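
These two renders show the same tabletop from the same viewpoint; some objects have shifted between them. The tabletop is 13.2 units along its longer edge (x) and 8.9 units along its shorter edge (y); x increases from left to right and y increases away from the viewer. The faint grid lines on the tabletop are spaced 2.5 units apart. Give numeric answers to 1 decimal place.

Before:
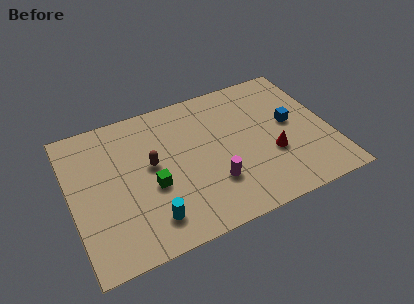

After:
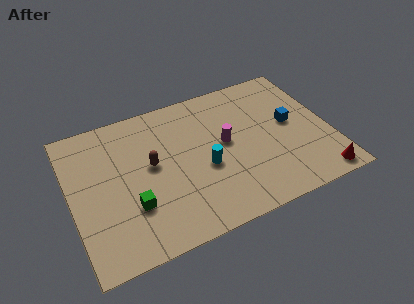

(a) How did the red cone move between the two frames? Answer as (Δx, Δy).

(2.1, -2.3)

From the two frames, the red cone sits at roughly (10.1, 3.2) before and (12.2, 0.9) after.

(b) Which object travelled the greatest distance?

the cyan cylinder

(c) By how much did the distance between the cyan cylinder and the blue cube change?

-3.5

Before: roughly 8.2 units apart; after: 4.7. That's 3.5 units closer together.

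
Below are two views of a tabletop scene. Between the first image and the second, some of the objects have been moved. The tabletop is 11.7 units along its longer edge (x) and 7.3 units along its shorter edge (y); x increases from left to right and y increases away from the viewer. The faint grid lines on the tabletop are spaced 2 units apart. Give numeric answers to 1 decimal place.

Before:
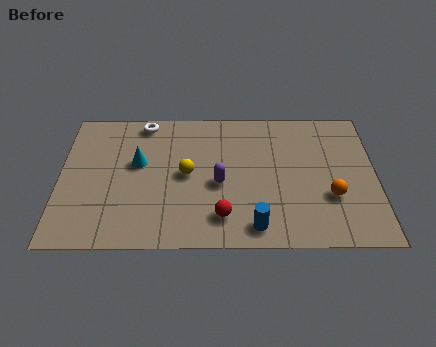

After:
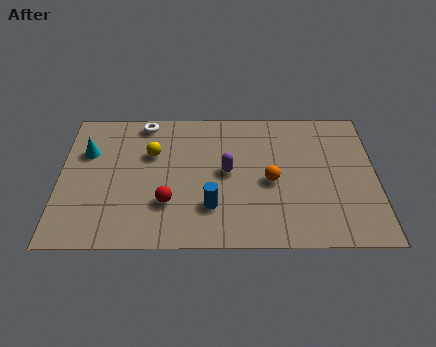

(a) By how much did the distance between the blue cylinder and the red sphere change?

+0.3

The distance was about 1.3 in the first image and 1.6 in the second, so they moved 0.3 units further apart.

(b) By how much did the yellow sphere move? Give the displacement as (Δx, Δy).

(-1.3, 1.1)

The yellow sphere was at about (4.7, 3.7) and moved to about (3.4, 4.8).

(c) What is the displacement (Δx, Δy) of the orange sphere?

(-2.2, 0.8)

The orange sphere was at about (10.0, 2.5) and moved to about (7.8, 3.3).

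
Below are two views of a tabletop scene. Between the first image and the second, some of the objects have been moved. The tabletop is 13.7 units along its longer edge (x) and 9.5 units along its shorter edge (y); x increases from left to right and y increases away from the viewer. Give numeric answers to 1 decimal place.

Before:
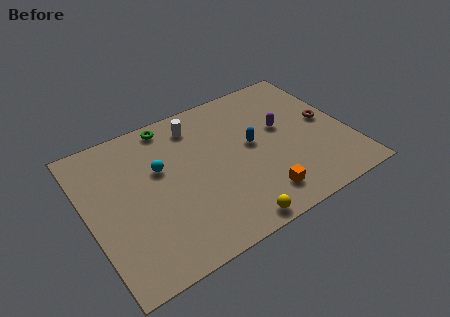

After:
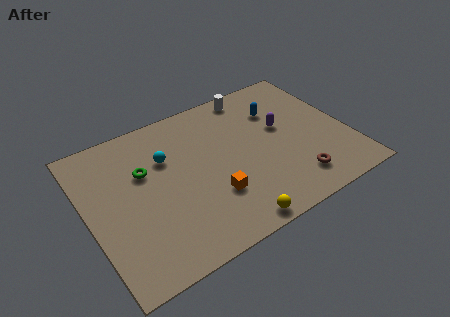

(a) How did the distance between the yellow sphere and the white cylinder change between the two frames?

+1.1

They were about 7.0 units apart before and 8.1 after — 1.1 units further apart.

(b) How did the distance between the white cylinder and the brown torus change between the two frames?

-0.4

Before: roughly 7.2 units apart; after: 6.8. That's 0.4 units closer together.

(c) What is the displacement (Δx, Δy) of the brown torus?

(-2.3, -3.1)

From the two frames, the brown torus sits at roughly (12.7, 4.9) before and (10.4, 1.8) after.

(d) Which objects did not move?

the yellow sphere and the purple capsule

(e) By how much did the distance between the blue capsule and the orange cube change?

+2.3

They were about 3.4 units apart before and 5.7 after — 2.3 units further apart.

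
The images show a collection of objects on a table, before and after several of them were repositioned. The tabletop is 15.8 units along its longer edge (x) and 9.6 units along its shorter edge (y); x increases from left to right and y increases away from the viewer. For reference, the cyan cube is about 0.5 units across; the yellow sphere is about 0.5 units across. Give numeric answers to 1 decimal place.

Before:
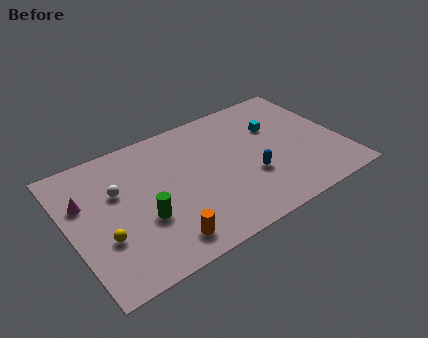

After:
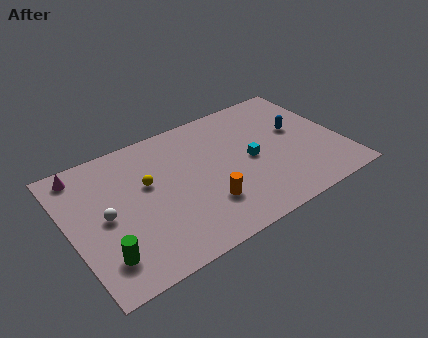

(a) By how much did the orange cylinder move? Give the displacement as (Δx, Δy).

(2.7, 1.2)

From the two frames, the orange cylinder sits at roughly (4.8, 1.5) before and (7.5, 2.7) after.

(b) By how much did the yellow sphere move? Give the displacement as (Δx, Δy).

(2.9, 2.5)

The yellow sphere was at about (1.7, 3.3) and moved to about (4.6, 5.8).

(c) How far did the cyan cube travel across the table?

2.5

The cyan cube was near (12.3, 6.4) before and (10.5, 4.6) after, so it travelled √(1.8² + 1.8²) ≈ 2.5 units.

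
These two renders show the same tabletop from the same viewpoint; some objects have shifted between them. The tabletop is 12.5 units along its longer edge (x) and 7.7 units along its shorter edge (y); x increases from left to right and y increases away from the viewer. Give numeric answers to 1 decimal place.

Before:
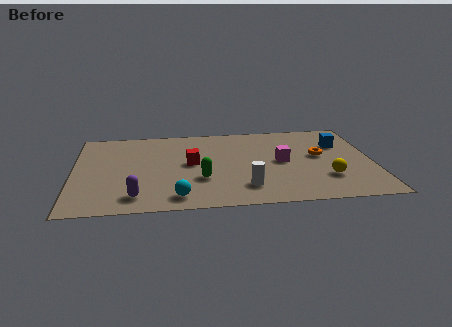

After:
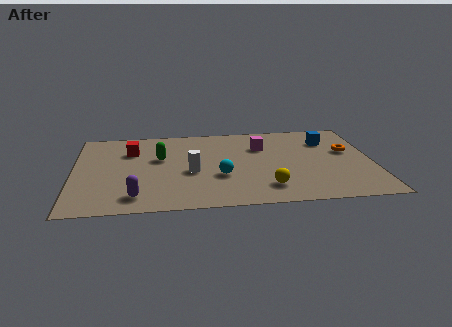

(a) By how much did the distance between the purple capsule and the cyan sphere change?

+2.1

They were about 1.7 units apart before and 3.8 after — 2.1 units further apart.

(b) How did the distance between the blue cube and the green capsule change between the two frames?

+0.7

The distance was about 6.5 in the first image and 7.2 in the second, so they moved 0.7 units further apart.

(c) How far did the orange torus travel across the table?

1.2

The orange torus moved from about (10.3, 4.3) to (11.5, 4.6), a distance of √(1.2² + 0.3²) ≈ 1.2.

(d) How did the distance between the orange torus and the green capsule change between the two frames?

+2.6

The distance was about 5.3 in the first image and 7.9 in the second, so they moved 2.6 units further apart.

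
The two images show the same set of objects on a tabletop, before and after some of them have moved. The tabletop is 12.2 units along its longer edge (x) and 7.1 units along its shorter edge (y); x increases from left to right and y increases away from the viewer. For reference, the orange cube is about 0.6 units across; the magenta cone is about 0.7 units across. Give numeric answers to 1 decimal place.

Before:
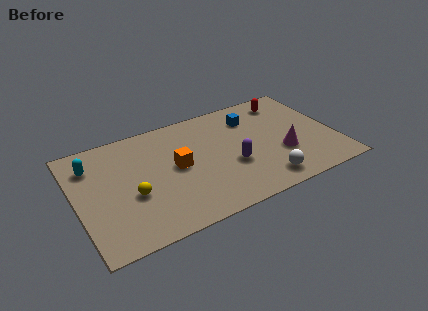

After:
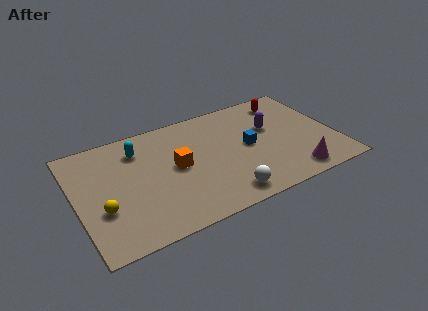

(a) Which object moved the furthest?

the purple capsule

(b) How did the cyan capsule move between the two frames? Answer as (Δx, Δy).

(2.2, 0.1)

From the two frames, the cyan capsule sits at roughly (0.9, 5.4) before and (3.1, 5.5) after.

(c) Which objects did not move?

the orange cube and the red capsule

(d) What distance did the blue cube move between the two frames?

1.8

From (8.5, 5.4) to (8.1, 3.6), the blue cube covered √(0.4² + 1.8²) ≈ 1.8 units.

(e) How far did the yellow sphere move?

1.4

The yellow sphere moved from about (2.5, 2.8) to (1.1, 2.5), a distance of √(1.4² + 0.3²) ≈ 1.4.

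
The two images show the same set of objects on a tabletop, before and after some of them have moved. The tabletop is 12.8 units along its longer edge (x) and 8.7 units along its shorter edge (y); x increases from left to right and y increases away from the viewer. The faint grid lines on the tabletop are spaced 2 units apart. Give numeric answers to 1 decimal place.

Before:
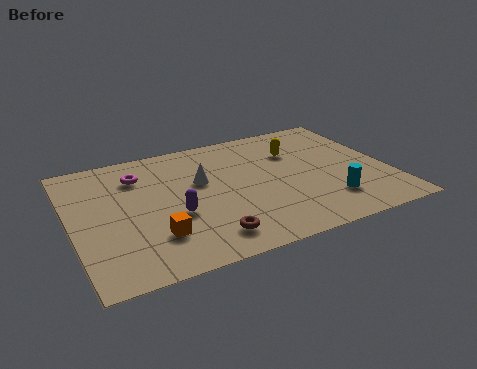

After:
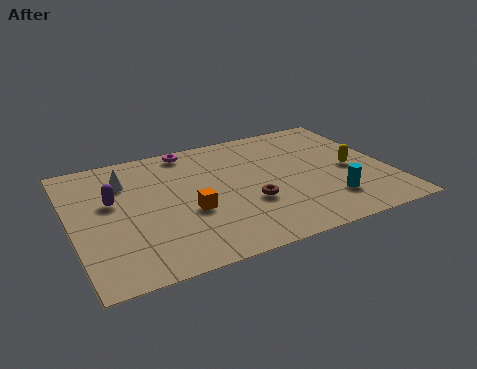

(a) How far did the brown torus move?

2.5

From (5.1, 1.5) to (7.0, 3.1), the brown torus covered √(1.9² + 1.6²) ≈ 2.5 units.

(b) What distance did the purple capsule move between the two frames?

2.9

From (4.0, 3.4) to (1.7, 5.2), the purple capsule covered √(2.3² + 1.8²) ≈ 2.9 units.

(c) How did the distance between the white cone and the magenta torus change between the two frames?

+0.4

The distance was about 2.7 in the first image and 3.1 in the second, so they moved 0.4 units further apart.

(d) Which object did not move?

the cyan cylinder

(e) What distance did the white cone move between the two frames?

3.2

The white cone moved from about (5.3, 5.3) to (2.3, 6.4), a distance of √(3.0² + 1.1²) ≈ 3.2.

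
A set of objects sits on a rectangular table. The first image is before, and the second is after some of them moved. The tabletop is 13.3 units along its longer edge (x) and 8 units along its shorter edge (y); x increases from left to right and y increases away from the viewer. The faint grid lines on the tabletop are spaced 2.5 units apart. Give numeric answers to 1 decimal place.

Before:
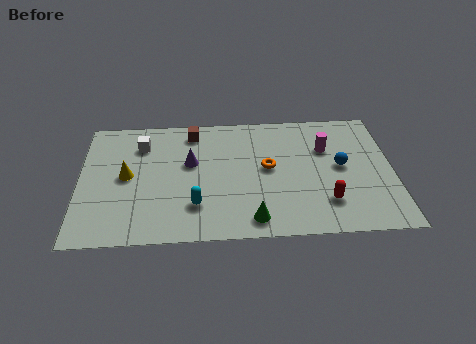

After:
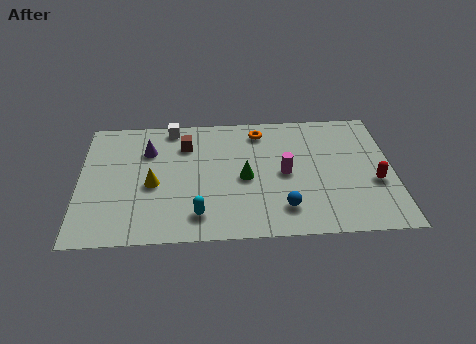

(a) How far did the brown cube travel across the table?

0.9

The brown cube was near (4.8, 6.8) before and (4.5, 6.0) after, so it travelled √(0.3² + 0.8²) ≈ 0.9 units.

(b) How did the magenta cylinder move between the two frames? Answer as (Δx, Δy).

(-1.8, -1.5)

From the two frames, the magenta cylinder sits at roughly (10.5, 5.4) before and (8.7, 3.9) after.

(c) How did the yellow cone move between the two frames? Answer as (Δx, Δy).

(1.1, -0.6)

The yellow cone was at about (2.0, 4.1) and moved to about (3.1, 3.5).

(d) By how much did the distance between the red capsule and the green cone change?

+2.3

Before: roughly 3.2 units apart; after: 5.5. That's 2.3 units further apart.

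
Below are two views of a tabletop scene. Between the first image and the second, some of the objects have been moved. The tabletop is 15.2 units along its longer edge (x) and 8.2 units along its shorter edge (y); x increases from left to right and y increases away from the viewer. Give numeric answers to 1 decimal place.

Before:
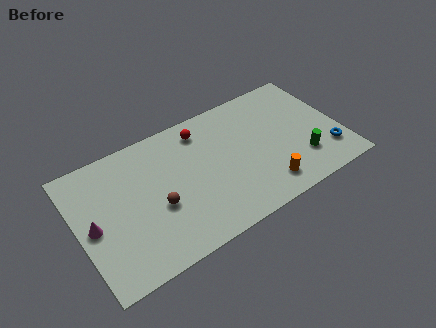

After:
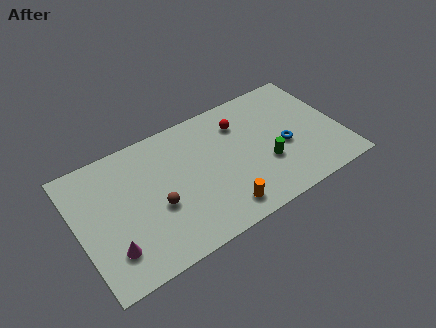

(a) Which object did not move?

the brown sphere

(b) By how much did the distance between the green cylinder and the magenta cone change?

-2.9

They were about 12.0 units apart before and 9.1 after — 2.9 units closer together.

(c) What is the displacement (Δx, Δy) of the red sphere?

(2.2, -0.6)

The red sphere was at about (7.5, 6.8) and moved to about (9.7, 6.2).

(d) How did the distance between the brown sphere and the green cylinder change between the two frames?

-2.1

The distance was about 8.4 in the first image and 6.3 in the second, so they moved 2.1 units closer together.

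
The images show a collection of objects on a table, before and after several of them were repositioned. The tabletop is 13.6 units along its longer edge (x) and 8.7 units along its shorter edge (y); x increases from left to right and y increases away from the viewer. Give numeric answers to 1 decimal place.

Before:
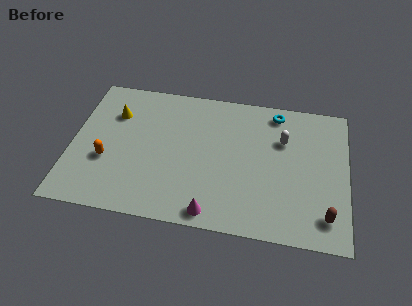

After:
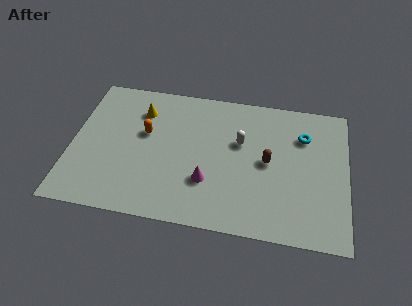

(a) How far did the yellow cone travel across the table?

1.4

The yellow cone was near (2.0, 6.2) before and (3.3, 6.6) after, so it travelled √(1.3² + 0.4²) ≈ 1.4 units.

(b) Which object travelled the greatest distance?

the brown capsule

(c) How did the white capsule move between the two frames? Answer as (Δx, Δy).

(-2.1, -0.5)

The white capsule was at about (10.4, 5.9) and moved to about (8.3, 5.4).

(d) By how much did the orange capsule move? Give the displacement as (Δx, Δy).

(1.8, 2.0)

The orange capsule was at about (1.8, 3.2) and moved to about (3.6, 5.2).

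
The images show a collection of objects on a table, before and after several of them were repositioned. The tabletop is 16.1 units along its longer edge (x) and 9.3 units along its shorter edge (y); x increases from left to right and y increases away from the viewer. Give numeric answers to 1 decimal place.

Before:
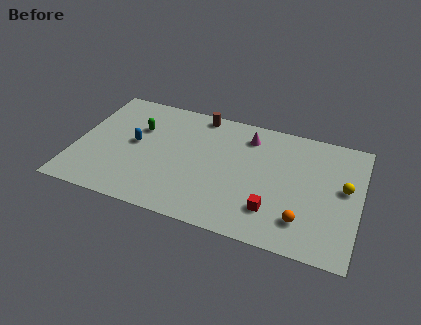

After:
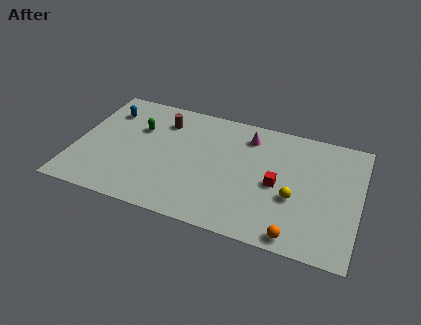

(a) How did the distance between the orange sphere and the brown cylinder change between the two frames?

+1.3

The distance was about 9.0 in the first image and 10.3 in the second, so they moved 1.3 units further apart.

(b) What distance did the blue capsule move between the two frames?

2.8

The blue capsule was near (3.3, 4.9) before and (1.5, 7.1) after, so it travelled √(1.8² + 2.2²) ≈ 2.8 units.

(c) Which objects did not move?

the green capsule and the magenta cone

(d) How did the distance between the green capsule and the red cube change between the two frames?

-0.6

The distance was about 8.9 in the first image and 8.3 in the second, so they moved 0.6 units closer together.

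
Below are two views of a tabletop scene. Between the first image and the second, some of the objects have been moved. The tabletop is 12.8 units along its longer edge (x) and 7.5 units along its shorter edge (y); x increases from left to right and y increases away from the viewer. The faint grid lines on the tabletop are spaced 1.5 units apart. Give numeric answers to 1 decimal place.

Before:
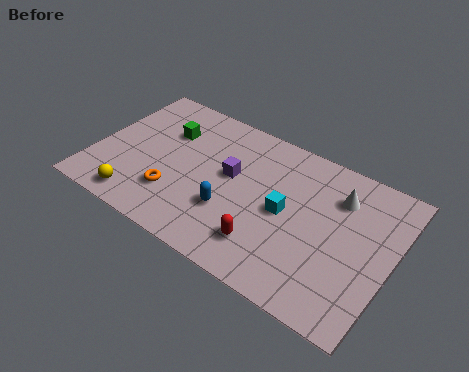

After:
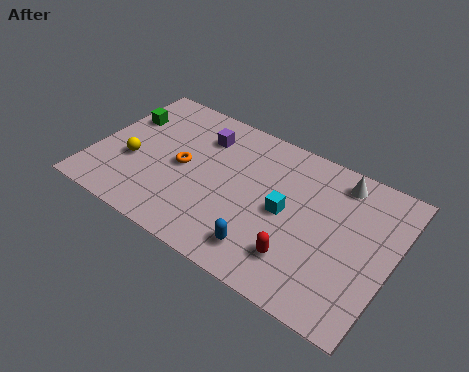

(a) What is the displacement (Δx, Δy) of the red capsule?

(1.4, 0.1)

The red capsule was at about (7.8, 1.7) and moved to about (9.2, 1.8).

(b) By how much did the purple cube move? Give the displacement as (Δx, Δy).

(-1.5, 1.4)

The purple cube was at about (5.8, 4.3) and moved to about (4.3, 5.7).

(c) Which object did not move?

the cyan cube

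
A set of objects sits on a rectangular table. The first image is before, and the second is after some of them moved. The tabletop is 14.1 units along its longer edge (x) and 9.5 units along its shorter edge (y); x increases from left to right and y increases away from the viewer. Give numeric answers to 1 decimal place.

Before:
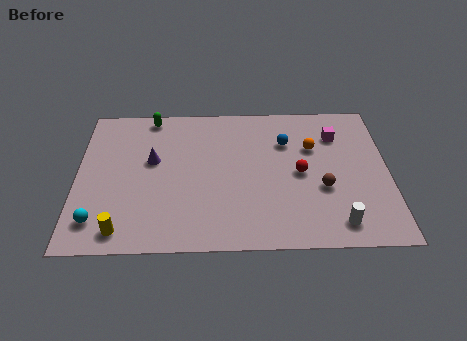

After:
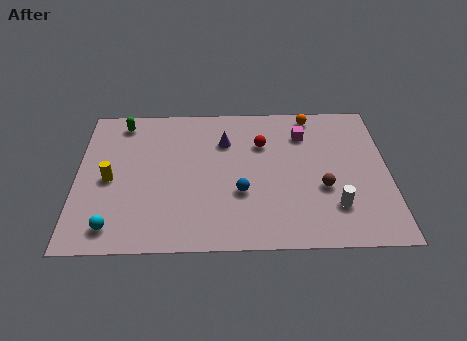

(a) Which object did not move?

the brown sphere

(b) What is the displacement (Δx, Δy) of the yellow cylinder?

(-0.6, 3.2)

The yellow cylinder started near (2.1, 1.2) and ended near (1.5, 4.4).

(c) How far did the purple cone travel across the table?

3.5

From (3.4, 5.6) to (6.7, 6.8), the purple cone covered √(3.3² + 1.2²) ≈ 3.5 units.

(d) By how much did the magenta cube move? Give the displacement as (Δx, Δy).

(-1.5, 0.1)

The magenta cube was at about (11.8, 7.1) and moved to about (10.3, 7.2).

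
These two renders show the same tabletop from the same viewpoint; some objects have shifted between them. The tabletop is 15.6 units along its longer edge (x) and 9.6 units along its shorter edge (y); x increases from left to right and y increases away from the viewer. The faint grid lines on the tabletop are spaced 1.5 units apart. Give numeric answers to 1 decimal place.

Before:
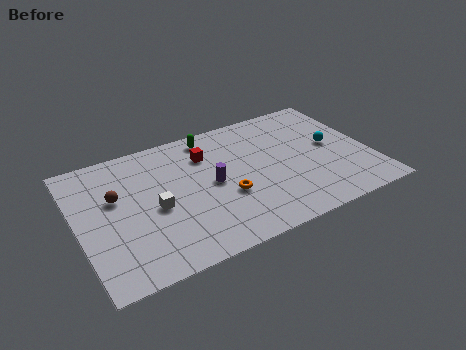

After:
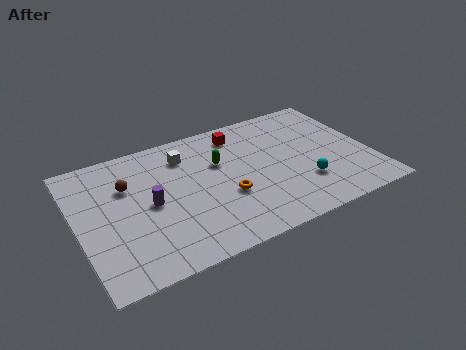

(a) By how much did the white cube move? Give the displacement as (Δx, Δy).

(2.0, 3.2)

From the two frames, the white cube sits at roughly (4.0, 4.3) before and (6.0, 7.5) after.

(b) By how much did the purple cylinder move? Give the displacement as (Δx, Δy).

(-3.3, -0.1)

The purple cylinder started near (7.1, 4.8) and ended near (3.8, 4.7).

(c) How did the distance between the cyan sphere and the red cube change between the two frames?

-1.0

Before: roughly 6.9 units apart; after: 5.9. That's 1.0 units closer together.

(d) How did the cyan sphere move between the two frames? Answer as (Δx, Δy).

(-1.9, -2.3)

The cyan sphere was at about (13.7, 5.1) and moved to about (11.8, 2.8).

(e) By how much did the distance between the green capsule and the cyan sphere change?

-1.7

Before: roughly 7.0 units apart; after: 5.3. That's 1.7 units closer together.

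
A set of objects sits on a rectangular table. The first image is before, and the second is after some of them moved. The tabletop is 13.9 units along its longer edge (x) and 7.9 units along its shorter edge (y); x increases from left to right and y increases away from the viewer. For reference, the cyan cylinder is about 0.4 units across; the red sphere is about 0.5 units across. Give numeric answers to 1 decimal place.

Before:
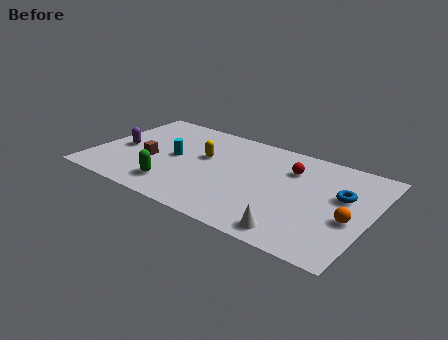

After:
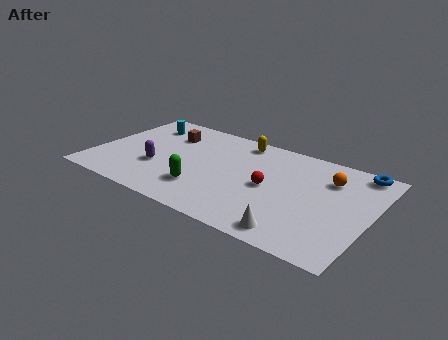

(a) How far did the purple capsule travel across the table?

2.2

The purple capsule was near (1.3, 3.6) before and (3.3, 2.8) after, so it travelled √(2.0² + 0.8²) ≈ 2.2 units.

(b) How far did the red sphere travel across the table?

2.1

The red sphere moved from about (9.7, 5.7) to (8.9, 3.8), a distance of √(0.8² + 1.9²) ≈ 2.1.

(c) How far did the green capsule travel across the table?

1.5

From (4.4, 1.6) to (5.8, 2.1), the green capsule covered √(1.4² + 0.5²) ≈ 1.5 units.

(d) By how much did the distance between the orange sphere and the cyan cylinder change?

+0.7

They were about 9.0 units apart before and 9.7 after — 0.7 units further apart.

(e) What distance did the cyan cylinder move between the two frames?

3.0

The cyan cylinder moved from about (4.0, 4.0) to (1.9, 6.2), a distance of √(2.1² + 2.2²) ≈ 3.0.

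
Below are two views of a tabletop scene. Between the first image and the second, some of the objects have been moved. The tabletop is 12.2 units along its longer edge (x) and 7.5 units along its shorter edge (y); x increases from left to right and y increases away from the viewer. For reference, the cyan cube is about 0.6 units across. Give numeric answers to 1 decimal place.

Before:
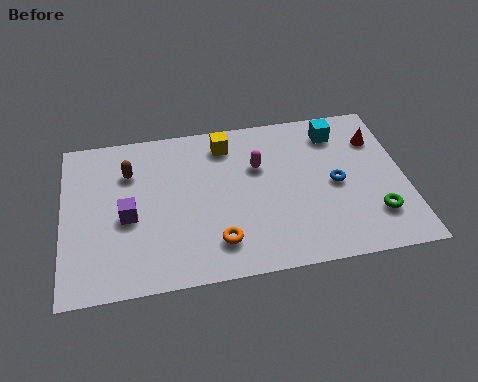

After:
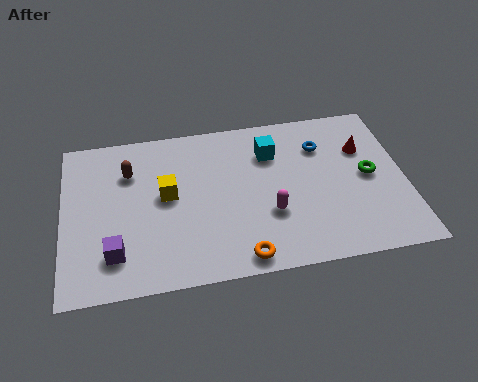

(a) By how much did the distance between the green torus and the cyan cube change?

-0.5

They were about 4.3 units apart before and 3.8 after — 0.5 units closer together.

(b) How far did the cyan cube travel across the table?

2.5

The cyan cube moved from about (9.9, 6.1) to (7.5, 5.5), a distance of √(2.4² + 0.6²) ≈ 2.5.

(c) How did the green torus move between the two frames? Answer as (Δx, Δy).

(-0.1, 1.9)

The green torus started near (11.0, 1.9) and ended near (10.9, 3.8).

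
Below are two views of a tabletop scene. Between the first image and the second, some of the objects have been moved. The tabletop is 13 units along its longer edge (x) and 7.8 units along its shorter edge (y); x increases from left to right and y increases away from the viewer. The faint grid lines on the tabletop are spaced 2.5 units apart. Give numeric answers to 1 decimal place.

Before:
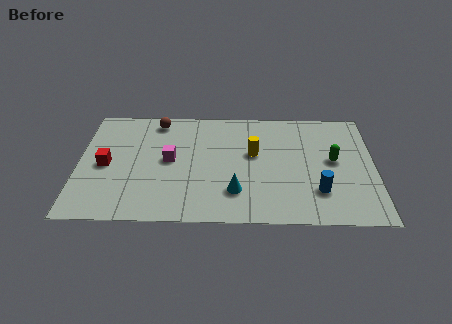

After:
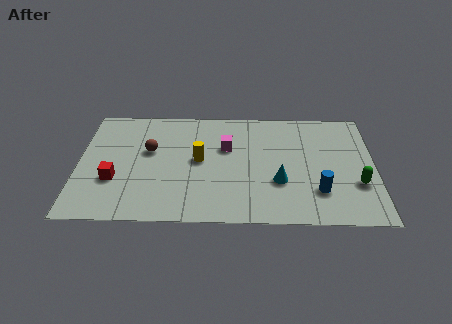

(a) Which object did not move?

the blue cylinder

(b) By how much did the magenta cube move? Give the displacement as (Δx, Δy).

(2.5, 0.9)

The magenta cube was at about (4.0, 4.1) and moved to about (6.5, 5.0).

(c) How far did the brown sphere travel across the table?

2.1

The brown sphere was near (3.4, 6.8) before and (3.1, 4.7) after, so it travelled √(0.3² + 2.1²) ≈ 2.1 units.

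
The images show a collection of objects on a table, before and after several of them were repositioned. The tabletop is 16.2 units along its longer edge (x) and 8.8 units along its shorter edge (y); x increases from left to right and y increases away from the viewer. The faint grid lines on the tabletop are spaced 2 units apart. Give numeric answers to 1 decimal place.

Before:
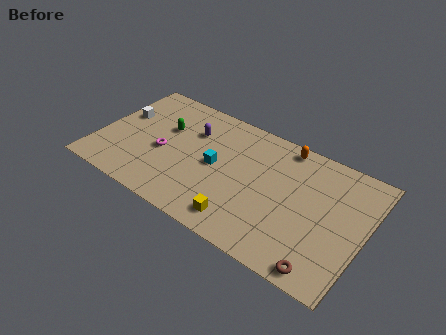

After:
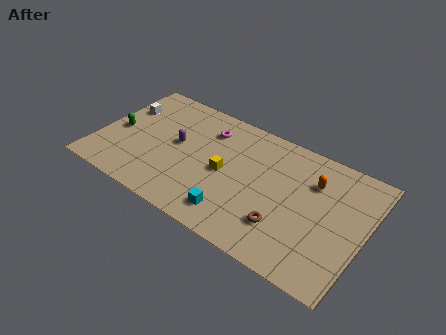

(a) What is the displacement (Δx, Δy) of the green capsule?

(-2.7, -1.5)

The green capsule was at about (3.8, 5.6) and moved to about (1.1, 4.1).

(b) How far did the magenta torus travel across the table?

3.8

The magenta torus was near (4.0, 3.8) before and (6.3, 6.8) after, so it travelled √(2.3² + 3.0²) ≈ 3.8 units.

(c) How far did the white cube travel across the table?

0.6

The white cube was near (1.1, 5.4) before and (1.1, 6.0) after, so it travelled √(0.0² + 0.6²) ≈ 0.6 units.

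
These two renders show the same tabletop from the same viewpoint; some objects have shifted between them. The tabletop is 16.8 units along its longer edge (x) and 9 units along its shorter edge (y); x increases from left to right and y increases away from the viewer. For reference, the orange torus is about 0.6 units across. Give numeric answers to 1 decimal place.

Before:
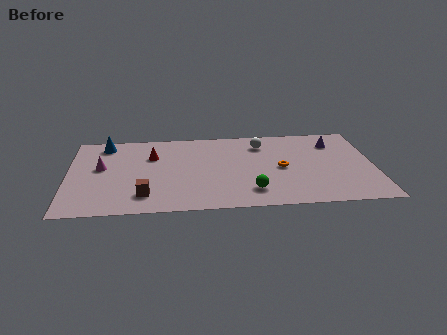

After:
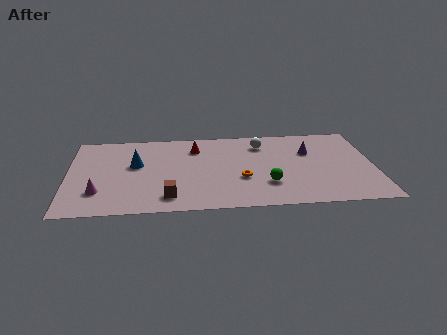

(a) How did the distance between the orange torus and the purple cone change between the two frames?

+0.7

They were about 4.0 units apart before and 4.7 after — 0.7 units further apart.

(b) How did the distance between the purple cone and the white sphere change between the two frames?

-1.2

They were about 4.0 units apart before and 2.8 after — 1.2 units closer together.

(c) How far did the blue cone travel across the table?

2.9

From (2.0, 7.7) to (3.7, 5.3), the blue cone covered √(1.7² + 2.4²) ≈ 2.9 units.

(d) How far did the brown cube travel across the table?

1.3

The brown cube was near (4.2, 1.9) before and (5.5, 1.6) after, so it travelled √(1.3² + 0.3²) ≈ 1.3 units.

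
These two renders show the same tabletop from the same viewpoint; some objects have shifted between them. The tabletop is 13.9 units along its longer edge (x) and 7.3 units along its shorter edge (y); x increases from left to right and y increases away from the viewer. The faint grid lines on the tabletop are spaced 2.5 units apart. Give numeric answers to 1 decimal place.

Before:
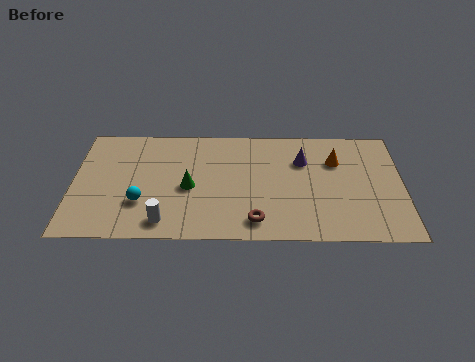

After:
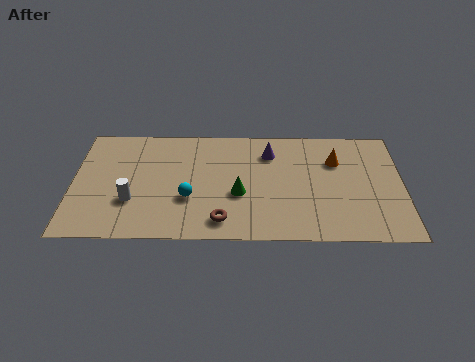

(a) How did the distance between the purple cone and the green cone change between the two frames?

-2.1

They were about 5.1 units apart before and 3.0 after — 2.1 units closer together.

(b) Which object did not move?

the orange cone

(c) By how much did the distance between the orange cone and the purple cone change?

+1.4

They were about 1.4 units apart before and 2.8 after — 1.4 units further apart.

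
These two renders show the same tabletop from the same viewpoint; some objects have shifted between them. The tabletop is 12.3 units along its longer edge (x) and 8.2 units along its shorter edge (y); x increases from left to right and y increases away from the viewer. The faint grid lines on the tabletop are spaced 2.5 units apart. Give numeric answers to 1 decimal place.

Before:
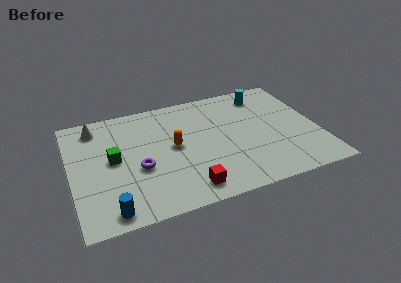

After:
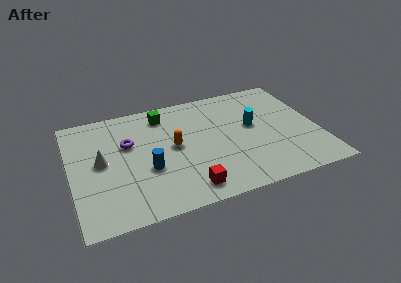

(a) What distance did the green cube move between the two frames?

3.7

From (2.1, 4.3) to (4.8, 6.8), the green cube covered √(2.7² + 2.5²) ≈ 3.7 units.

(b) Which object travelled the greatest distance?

the green cube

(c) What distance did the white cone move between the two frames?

2.6

The white cone was near (1.4, 6.9) before and (1.5, 4.3) after, so it travelled √(0.1² + 2.6²) ≈ 2.6 units.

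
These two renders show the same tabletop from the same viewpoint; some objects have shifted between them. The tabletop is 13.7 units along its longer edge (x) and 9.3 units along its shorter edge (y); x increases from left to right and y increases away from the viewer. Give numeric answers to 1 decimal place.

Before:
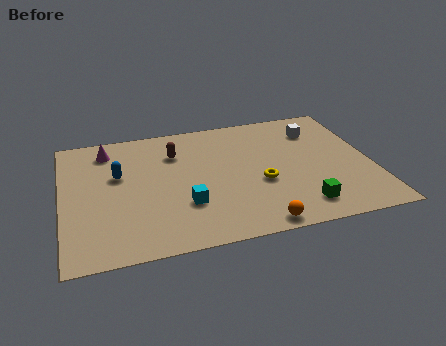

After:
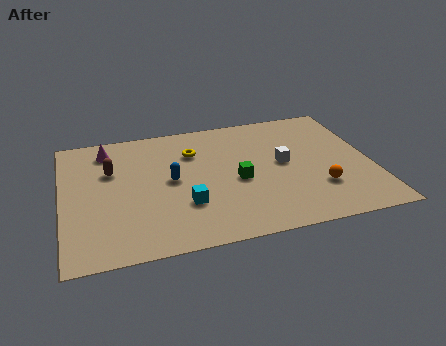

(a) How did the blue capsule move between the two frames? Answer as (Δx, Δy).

(2.3, -0.9)

The blue capsule started near (2.5, 5.7) and ended near (4.8, 4.8).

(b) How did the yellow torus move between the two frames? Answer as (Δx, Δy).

(-2.8, 3.0)

The yellow torus started near (8.7, 3.7) and ended near (5.9, 6.7).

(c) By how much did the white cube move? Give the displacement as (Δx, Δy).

(-1.7, -2.2)

The white cube started near (11.5, 7.1) and ended near (9.8, 4.9).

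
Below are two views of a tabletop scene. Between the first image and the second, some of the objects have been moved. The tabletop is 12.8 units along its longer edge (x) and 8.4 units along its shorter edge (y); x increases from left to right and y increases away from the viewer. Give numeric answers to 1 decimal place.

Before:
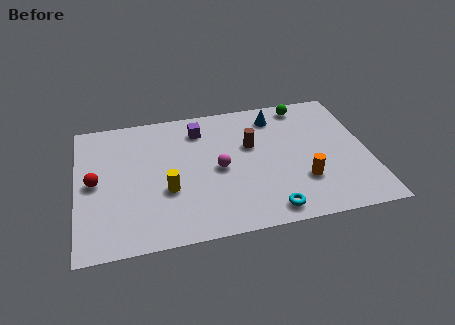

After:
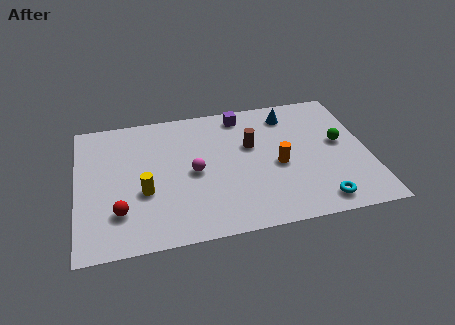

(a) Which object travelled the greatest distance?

the green sphere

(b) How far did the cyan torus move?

2.2

From (8.2, 1.0) to (10.4, 1.1), the cyan torus covered √(2.2² + 0.1²) ≈ 2.2 units.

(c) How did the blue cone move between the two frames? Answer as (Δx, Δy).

(0.6, 0.0)

The blue cone started near (8.9, 6.9) and ended near (9.5, 6.9).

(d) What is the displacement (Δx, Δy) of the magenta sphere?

(-1.1, 0.0)

From the two frames, the magenta sphere sits at roughly (6.2, 4.0) before and (5.1, 4.0) after.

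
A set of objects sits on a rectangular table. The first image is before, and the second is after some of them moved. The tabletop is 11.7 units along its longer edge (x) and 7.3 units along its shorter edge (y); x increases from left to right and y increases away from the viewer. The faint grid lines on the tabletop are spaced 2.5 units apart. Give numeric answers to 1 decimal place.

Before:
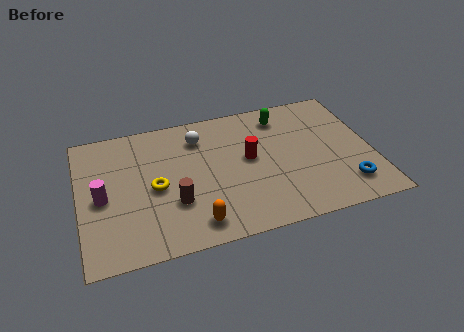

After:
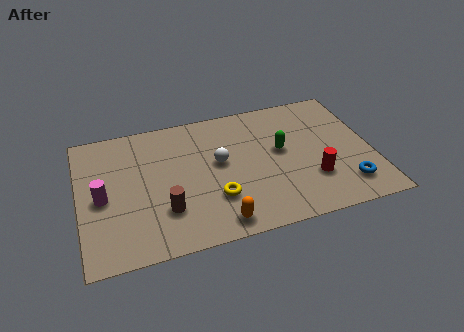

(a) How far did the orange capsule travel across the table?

0.9

The orange capsule moved from about (4.4, 1.1) to (5.3, 0.9), a distance of √(0.9² + 0.2²) ≈ 0.9.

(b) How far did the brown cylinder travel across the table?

0.5

The brown cylinder moved from about (3.7, 2.4) to (3.3, 2.1), a distance of √(0.4² + 0.3²) ≈ 0.5.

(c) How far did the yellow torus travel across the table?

2.6

The yellow torus was near (3.0, 3.4) before and (5.3, 2.2) after, so it travelled √(2.3² + 1.2²) ≈ 2.6 units.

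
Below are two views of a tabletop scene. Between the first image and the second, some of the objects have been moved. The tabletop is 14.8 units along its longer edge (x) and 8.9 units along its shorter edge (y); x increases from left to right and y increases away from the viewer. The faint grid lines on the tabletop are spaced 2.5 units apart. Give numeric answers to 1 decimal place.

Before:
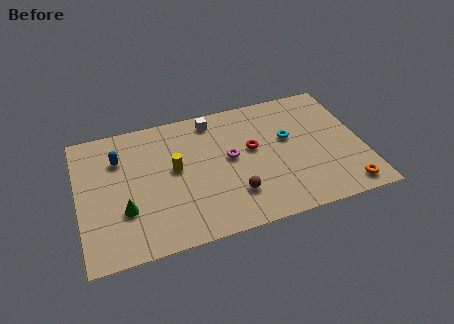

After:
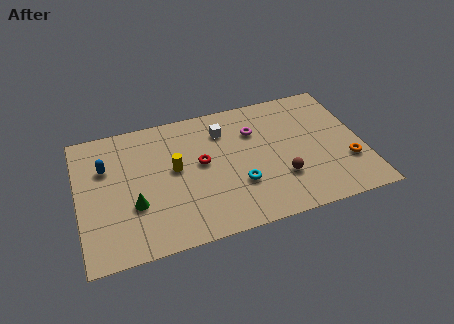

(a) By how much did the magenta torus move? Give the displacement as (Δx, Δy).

(1.4, 1.5)

From the two frames, the magenta torus sits at roughly (7.9, 4.8) before and (9.3, 6.3) after.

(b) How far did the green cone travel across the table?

0.5

The green cone was near (2.3, 2.9) before and (2.8, 3.1) after, so it travelled √(0.5² + 0.2²) ≈ 0.5 units.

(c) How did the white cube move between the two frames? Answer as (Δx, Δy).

(0.5, -0.9)

The white cube started near (7.2, 7.7) and ended near (7.7, 6.8).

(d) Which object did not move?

the yellow cylinder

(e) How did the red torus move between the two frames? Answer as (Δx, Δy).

(-2.7, -0.2)

The red torus started near (9.1, 5.1) and ended near (6.4, 4.9).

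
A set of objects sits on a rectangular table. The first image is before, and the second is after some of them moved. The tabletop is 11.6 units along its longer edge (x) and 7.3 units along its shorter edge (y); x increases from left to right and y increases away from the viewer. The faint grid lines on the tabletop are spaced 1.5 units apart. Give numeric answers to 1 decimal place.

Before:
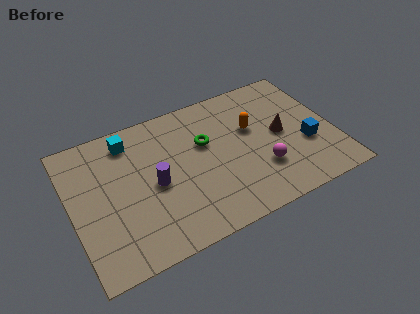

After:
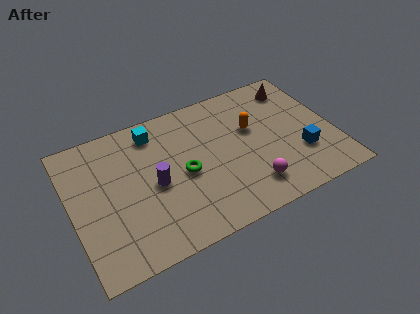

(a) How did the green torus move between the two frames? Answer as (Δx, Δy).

(-1.1, -1.2)

The green torus started near (6.0, 4.6) and ended near (4.9, 3.4).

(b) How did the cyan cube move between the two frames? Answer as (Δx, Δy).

(1.1, 0.0)

The cyan cube started near (2.8, 6.1) and ended near (3.9, 6.1).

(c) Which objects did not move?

the purple cylinder and the orange capsule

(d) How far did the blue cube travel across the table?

0.5

The blue cube moved from about (10.3, 2.7) to (10.0, 2.3), a distance of √(0.3² + 0.4²) ≈ 0.5.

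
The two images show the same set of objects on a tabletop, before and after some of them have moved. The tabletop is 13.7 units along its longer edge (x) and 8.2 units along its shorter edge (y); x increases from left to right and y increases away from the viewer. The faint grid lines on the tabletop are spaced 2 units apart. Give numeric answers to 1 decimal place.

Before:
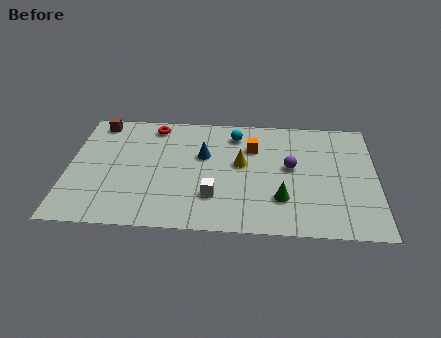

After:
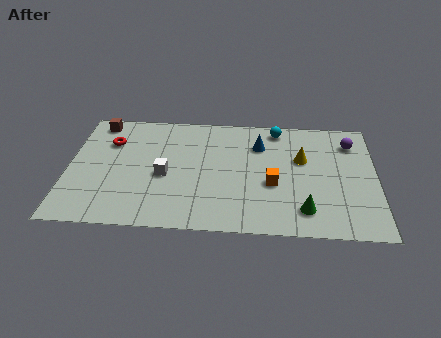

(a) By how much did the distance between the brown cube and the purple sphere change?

+2.3

They were about 9.1 units apart before and 11.4 after — 2.3 units further apart.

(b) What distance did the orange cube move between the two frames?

2.7

From (8.2, 5.8) to (9.1, 3.3), the orange cube covered √(0.9² + 2.5²) ≈ 2.7 units.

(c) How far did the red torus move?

2.3

The red torus moved from about (3.7, 7.1) to (1.8, 5.8), a distance of √(1.9² + 1.3²) ≈ 2.3.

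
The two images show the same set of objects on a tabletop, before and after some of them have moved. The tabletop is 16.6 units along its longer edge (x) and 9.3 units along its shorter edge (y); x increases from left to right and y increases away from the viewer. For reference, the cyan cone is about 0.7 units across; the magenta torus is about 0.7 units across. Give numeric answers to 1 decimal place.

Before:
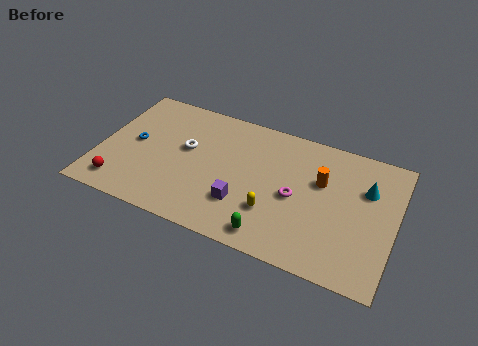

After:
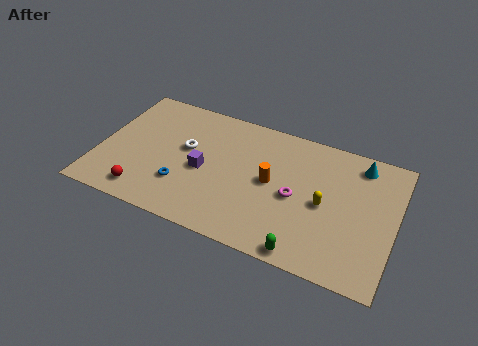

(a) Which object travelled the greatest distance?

the blue torus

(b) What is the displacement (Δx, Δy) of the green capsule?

(1.9, -0.4)

The green capsule was at about (10.1, 1.2) and moved to about (12.0, 0.8).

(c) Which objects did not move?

the magenta torus and the white torus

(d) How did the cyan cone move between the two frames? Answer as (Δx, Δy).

(-0.5, 1.6)

The cyan cone was at about (14.9, 6.3) and moved to about (14.4, 7.9).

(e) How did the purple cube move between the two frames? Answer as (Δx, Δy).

(-2.4, 1.5)

The purple cube started near (8.3, 2.7) and ended near (5.9, 4.2).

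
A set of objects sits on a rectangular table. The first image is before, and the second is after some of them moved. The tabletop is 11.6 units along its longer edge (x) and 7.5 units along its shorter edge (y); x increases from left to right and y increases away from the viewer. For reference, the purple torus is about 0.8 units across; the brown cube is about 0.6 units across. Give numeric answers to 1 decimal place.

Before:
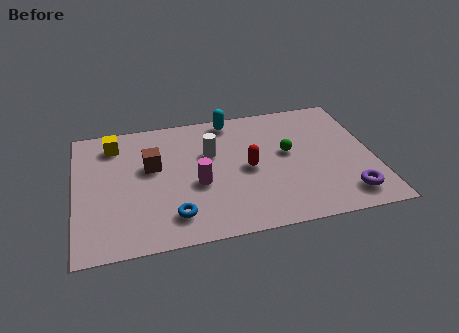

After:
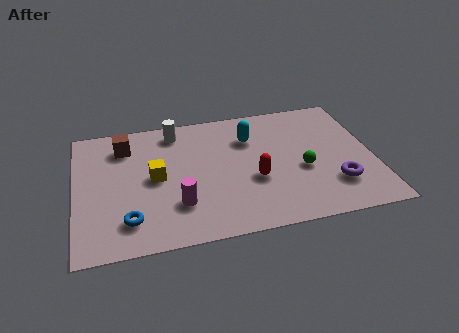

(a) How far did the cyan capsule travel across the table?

1.5

The cyan capsule moved from about (6.2, 6.7) to (6.9, 5.4), a distance of √(0.7² + 1.3²) ≈ 1.5.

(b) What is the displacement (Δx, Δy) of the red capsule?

(0.2, -0.7)

The red capsule started near (6.7, 3.6) and ended near (6.9, 2.9).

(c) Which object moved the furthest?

the yellow cube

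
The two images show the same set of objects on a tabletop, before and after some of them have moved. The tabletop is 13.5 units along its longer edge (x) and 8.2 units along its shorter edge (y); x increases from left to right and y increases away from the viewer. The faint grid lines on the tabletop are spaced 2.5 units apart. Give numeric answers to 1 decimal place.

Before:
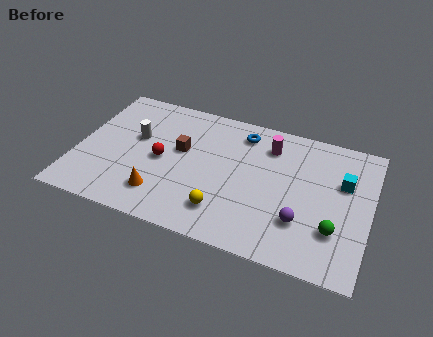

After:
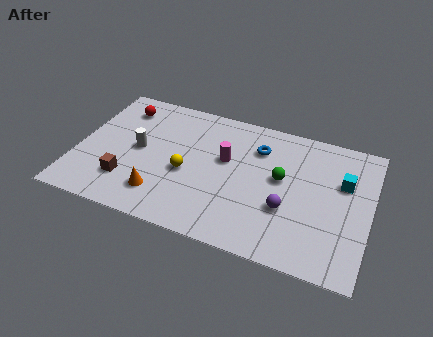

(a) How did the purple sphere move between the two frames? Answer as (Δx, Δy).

(-0.7, 0.5)

From the two frames, the purple sphere sits at roughly (10.5, 2.4) before and (9.8, 2.9) after.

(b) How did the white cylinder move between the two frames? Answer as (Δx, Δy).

(0.2, -0.7)

The white cylinder started near (2.6, 4.9) and ended near (2.8, 4.2).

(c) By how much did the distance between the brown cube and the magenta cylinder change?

+0.8

Before: roughly 4.3 units apart; after: 5.1. That's 0.8 units further apart.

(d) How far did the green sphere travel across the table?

3.4

The green sphere moved from about (12.0, 2.4) to (9.4, 4.6), a distance of √(2.6² + 2.2²) ≈ 3.4.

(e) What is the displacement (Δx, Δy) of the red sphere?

(-2.2, 2.7)

The red sphere started near (3.9, 3.9) and ended near (1.7, 6.6).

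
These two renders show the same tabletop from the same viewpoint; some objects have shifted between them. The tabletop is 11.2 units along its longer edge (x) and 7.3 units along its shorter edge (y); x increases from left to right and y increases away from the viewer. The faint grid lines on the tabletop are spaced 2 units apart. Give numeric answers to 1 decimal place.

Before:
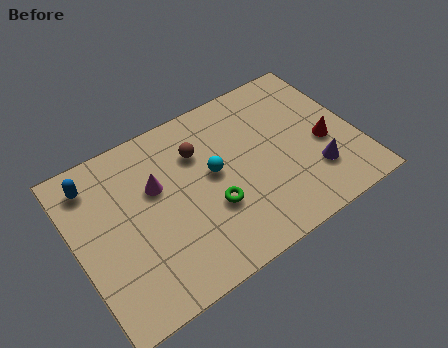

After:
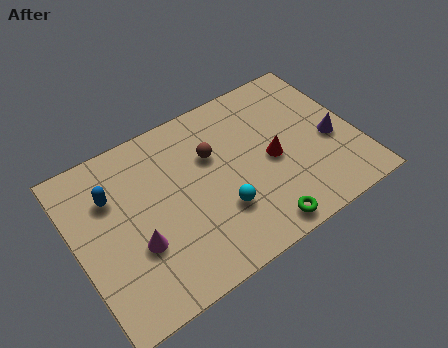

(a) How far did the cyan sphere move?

1.7

The cyan sphere was near (5.5, 4.0) before and (5.5, 2.3) after, so it travelled √(0.0² + 1.7²) ≈ 1.7 units.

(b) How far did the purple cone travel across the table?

1.4

From (9.3, 2.0) to (10.2, 3.1), the purple cone covered √(0.9² + 1.1²) ≈ 1.4 units.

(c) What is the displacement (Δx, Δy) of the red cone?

(-2.1, 0.3)

The red cone was at about (9.9, 3.1) and moved to about (7.8, 3.4).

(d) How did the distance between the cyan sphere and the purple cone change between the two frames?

+0.5

The distance was about 4.3 in the first image and 4.8 in the second, so they moved 0.5 units further apart.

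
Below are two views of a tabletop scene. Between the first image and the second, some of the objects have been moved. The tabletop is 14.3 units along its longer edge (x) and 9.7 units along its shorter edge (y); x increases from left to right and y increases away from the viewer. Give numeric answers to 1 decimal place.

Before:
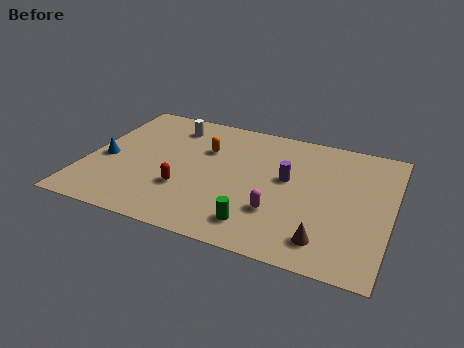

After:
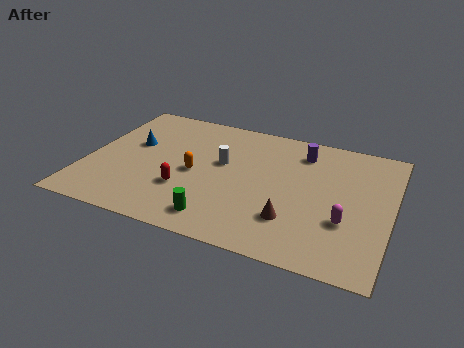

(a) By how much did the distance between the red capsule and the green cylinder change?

-1.5

They were about 3.9 units apart before and 2.4 after — 1.5 units closer together.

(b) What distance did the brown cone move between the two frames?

1.8

The brown cone moved from about (11.5, 1.7) to (9.9, 2.6), a distance of √(1.6² + 0.9²) ≈ 1.8.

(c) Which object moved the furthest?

the white cylinder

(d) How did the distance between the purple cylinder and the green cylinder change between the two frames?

+3.2

Before: roughly 3.9 units apart; after: 7.1. That's 3.2 units further apart.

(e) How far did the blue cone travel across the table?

1.9

From (0.9, 4.2) to (2.0, 5.8), the blue cone covered √(1.1² + 1.6²) ≈ 1.9 units.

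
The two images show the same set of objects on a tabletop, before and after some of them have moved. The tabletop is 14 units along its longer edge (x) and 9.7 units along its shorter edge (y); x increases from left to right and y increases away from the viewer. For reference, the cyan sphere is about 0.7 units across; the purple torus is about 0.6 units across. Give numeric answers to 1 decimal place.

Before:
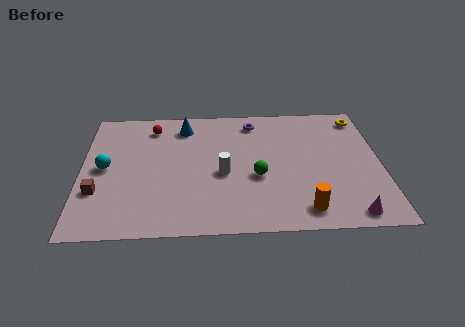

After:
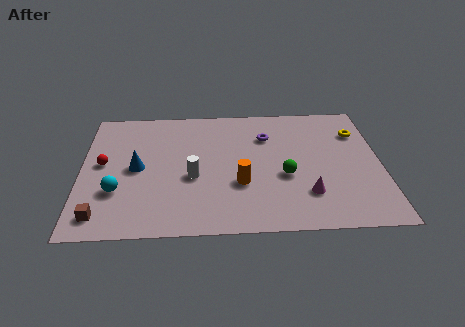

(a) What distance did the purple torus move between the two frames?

1.3

The purple torus moved from about (8.1, 8.2) to (8.7, 7.0), a distance of √(0.6² + 1.2²) ≈ 1.3.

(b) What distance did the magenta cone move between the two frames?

2.4

The magenta cone moved from about (12.4, 1.0) to (10.5, 2.5), a distance of √(1.9² + 1.5²) ≈ 2.4.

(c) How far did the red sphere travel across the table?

3.6

From (3.3, 8.0) to (1.0, 5.2), the red sphere covered √(2.3² + 2.8²) ≈ 3.6 units.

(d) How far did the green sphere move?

1.3

The green sphere was near (8.2, 3.9) before and (9.5, 3.9) after, so it travelled √(1.3² + 0.0²) ≈ 1.3 units.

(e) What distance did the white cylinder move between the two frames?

1.4

The white cylinder was near (6.6, 4.2) before and (5.2, 4.0) after, so it travelled √(1.4² + 0.2²) ≈ 1.4 units.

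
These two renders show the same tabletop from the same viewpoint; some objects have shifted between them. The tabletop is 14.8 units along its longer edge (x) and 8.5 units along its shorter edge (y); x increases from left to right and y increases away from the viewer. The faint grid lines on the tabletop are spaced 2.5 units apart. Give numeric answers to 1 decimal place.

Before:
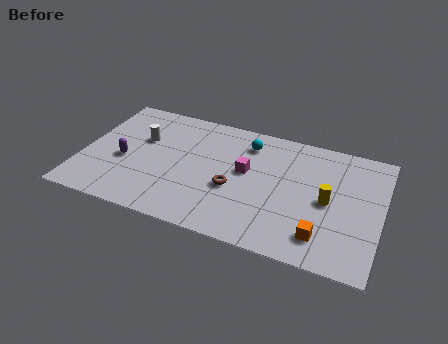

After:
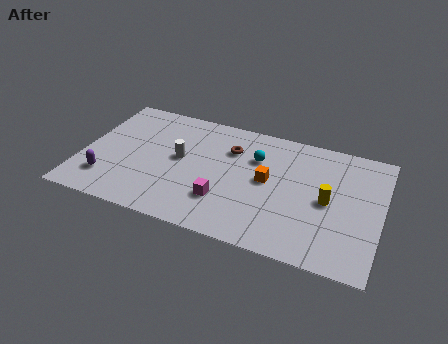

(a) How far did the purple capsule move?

1.7

The purple capsule moved from about (2.1, 3.6) to (1.4, 2.0), a distance of √(0.7² + 1.6²) ≈ 1.7.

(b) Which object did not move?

the yellow cylinder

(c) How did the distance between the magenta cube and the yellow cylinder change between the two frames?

+1.1

The distance was about 4.2 in the first image and 5.3 in the second, so they moved 1.1 units further apart.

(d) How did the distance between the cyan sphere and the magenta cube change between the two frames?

+1.7

They were about 2.0 units apart before and 3.7 after — 1.7 units further apart.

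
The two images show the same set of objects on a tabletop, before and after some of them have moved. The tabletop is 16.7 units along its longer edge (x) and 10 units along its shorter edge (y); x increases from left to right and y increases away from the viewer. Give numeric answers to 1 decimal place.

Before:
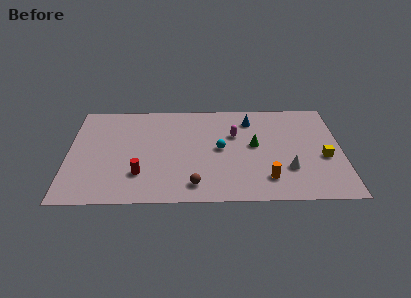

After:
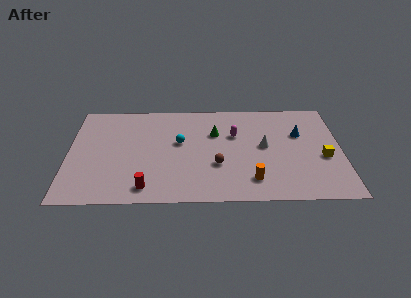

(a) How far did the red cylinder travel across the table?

1.4

From (4.4, 2.7) to (4.8, 1.4), the red cylinder covered √(0.4² + 1.3²) ≈ 1.4 units.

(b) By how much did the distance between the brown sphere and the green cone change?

-2.1

They were about 5.3 units apart before and 3.2 after — 2.1 units closer together.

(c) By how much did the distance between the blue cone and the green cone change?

+2.6

Before: roughly 2.6 units apart; after: 5.2. That's 2.6 units further apart.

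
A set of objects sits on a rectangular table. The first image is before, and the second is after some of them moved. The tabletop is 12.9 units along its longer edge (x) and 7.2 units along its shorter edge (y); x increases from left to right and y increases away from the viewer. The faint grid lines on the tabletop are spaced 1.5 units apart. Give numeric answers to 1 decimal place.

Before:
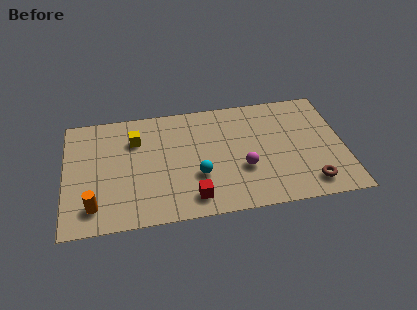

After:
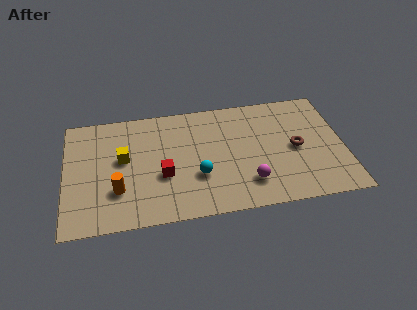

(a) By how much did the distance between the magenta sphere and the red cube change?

+1.3

Before: roughly 2.8 units apart; after: 4.1. That's 1.3 units further apart.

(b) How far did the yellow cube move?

1.3

The yellow cube moved from about (3.3, 5.2) to (2.7, 4.1), a distance of √(0.6² + 1.1²) ≈ 1.3.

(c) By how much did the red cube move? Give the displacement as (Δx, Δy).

(-1.3, 1.6)

The red cube started near (5.8, 1.2) and ended near (4.5, 2.8).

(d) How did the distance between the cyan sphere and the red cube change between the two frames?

+0.3

Before: roughly 1.3 units apart; after: 1.6. That's 0.3 units further apart.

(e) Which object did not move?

the cyan sphere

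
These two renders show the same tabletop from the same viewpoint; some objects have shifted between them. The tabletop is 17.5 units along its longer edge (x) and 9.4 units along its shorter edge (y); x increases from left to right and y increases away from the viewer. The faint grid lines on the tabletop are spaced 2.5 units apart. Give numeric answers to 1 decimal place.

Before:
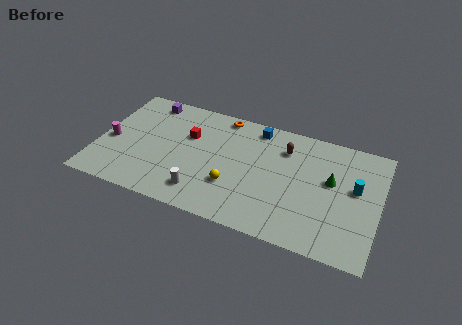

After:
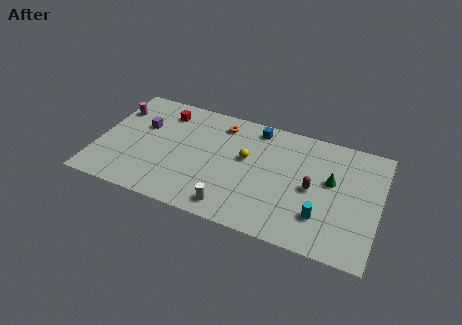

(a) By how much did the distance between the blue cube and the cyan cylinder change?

+0.3

Before: roughly 7.0 units apart; after: 7.3. That's 0.3 units further apart.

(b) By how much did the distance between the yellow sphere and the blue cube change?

-2.6

They were about 5.3 units apart before and 2.7 after — 2.6 units closer together.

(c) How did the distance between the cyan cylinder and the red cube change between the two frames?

+1.0

The distance was about 10.5 in the first image and 11.5 in the second, so they moved 1.0 units further apart.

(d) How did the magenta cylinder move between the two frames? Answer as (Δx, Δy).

(0.0, 2.8)

The magenta cylinder was at about (0.8, 4.1) and moved to about (0.8, 6.9).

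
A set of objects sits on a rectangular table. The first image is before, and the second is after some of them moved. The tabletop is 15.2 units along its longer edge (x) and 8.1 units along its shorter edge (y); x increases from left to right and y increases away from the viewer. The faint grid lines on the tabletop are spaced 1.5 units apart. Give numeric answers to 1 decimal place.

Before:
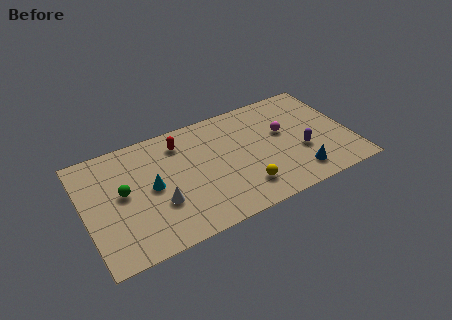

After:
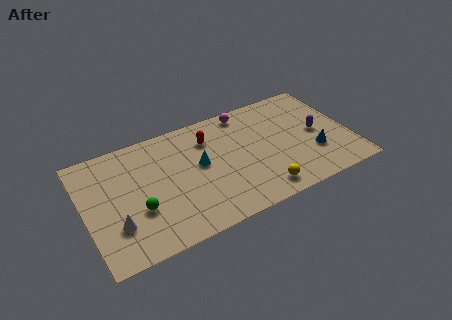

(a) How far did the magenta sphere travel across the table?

3.1

The magenta sphere was near (11.5, 4.8) before and (9.6, 7.2) after, so it travelled √(1.9² + 2.4²) ≈ 3.1 units.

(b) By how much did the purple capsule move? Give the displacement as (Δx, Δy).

(1.1, 1.0)

From the two frames, the purple capsule sits at roughly (12.3, 3.0) before and (13.4, 4.0) after.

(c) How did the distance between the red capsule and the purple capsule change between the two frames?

-1.0

Before: roughly 7.5 units apart; after: 6.5. That's 1.0 units closer together.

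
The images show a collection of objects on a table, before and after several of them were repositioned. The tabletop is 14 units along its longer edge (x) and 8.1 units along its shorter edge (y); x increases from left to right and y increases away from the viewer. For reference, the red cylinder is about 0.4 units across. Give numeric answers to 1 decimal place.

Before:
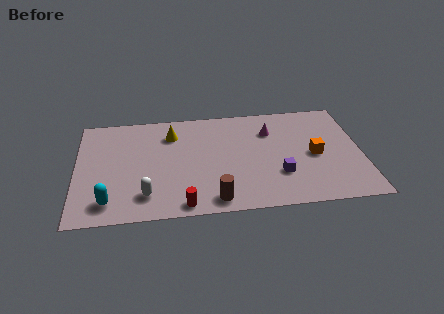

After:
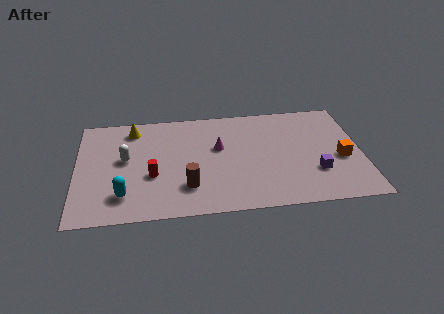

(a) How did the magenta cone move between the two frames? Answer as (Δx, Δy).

(-2.6, -1.0)

From the two frames, the magenta cone sits at roughly (9.6, 5.9) before and (7.0, 4.9) after.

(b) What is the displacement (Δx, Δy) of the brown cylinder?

(-1.3, 1.1)

From the two frames, the brown cylinder sits at roughly (6.7, 1.0) before and (5.4, 2.1) after.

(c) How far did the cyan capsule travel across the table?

0.8

The cyan capsule moved from about (1.6, 1.4) to (2.3, 1.8), a distance of √(0.7² + 0.4²) ≈ 0.8.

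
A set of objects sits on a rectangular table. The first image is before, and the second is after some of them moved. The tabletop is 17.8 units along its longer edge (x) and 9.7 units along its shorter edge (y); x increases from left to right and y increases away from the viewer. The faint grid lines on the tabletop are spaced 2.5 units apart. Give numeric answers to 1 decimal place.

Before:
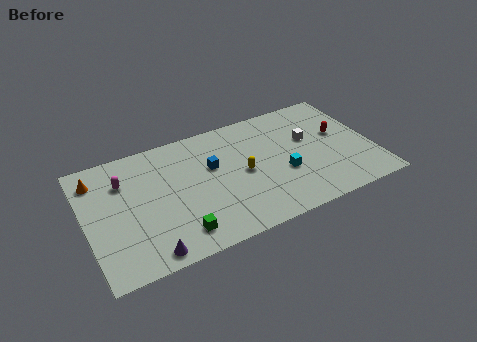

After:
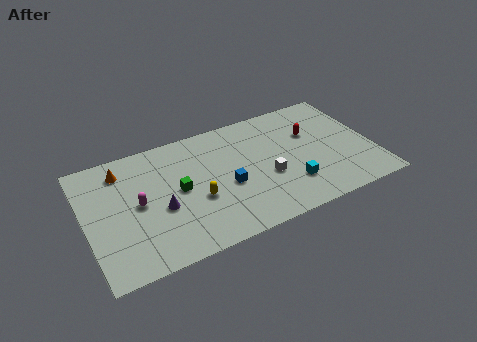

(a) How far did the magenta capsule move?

2.2

From (2.5, 7.0) to (3.2, 4.9), the magenta capsule covered √(0.7² + 2.1²) ≈ 2.2 units.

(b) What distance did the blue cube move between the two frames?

2.0

The blue cube was near (7.9, 6.0) before and (8.6, 4.1) after, so it travelled √(0.7² + 1.9²) ≈ 2.0 units.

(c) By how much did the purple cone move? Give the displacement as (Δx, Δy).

(1.1, 3.0)

The purple cone was at about (3.4, 1.0) and moved to about (4.5, 4.0).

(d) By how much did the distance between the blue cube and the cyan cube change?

-0.7

The distance was about 4.8 in the first image and 4.1 in the second, so they moved 0.7 units closer together.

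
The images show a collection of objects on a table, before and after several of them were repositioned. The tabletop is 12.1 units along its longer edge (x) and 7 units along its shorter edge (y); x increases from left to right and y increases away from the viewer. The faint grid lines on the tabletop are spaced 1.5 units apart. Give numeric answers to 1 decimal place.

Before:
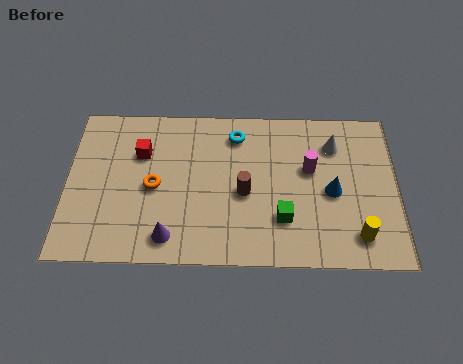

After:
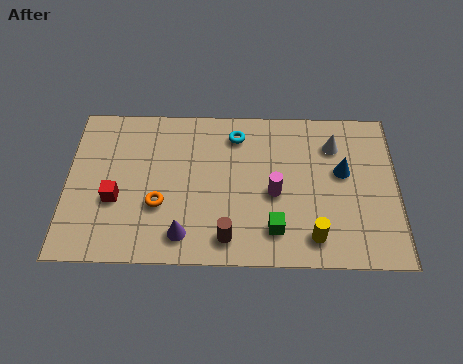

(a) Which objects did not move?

the cyan torus and the white cone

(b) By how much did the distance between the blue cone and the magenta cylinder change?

+1.4

Before: roughly 1.3 units apart; after: 2.7. That's 1.4 units further apart.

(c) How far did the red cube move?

2.3

The red cube was near (2.7, 4.8) before and (1.8, 2.7) after, so it travelled √(0.9² + 2.1²) ≈ 2.3 units.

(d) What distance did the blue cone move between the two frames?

1.0

The blue cone moved from about (9.7, 3.2) to (10.1, 4.1), a distance of √(0.4² + 0.9²) ≈ 1.0.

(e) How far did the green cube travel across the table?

0.6

From (7.9, 2.0) to (7.6, 1.5), the green cube covered √(0.3² + 0.5²) ≈ 0.6 units.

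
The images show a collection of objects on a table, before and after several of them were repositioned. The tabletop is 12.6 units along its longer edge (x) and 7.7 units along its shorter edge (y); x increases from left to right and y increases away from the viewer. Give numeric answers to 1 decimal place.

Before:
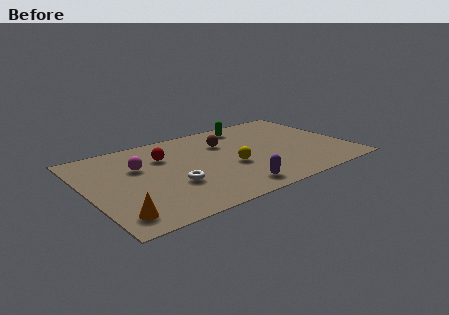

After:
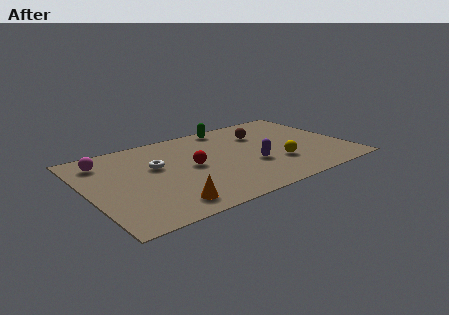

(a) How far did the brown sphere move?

1.9

The brown sphere was near (6.9, 5.4) before and (8.8, 5.5) after, so it travelled √(1.9² + 0.1²) ≈ 1.9 units.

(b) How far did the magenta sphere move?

1.9

From (2.6, 5.0) to (1.1, 6.2), the magenta sphere covered √(1.5² + 1.2²) ≈ 1.9 units.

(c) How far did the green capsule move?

0.9

The green capsule was near (8.3, 6.6) before and (7.4, 6.9) after, so it travelled √(0.9² + 0.3²) ≈ 0.9 units.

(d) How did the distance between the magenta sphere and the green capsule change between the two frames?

+0.4

The distance was about 5.9 in the first image and 6.3 in the second, so they moved 0.4 units further apart.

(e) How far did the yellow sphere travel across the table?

2.3

The yellow sphere was near (6.8, 3.1) before and (9.0, 2.4) after, so it travelled √(2.2² + 0.7²) ≈ 2.3 units.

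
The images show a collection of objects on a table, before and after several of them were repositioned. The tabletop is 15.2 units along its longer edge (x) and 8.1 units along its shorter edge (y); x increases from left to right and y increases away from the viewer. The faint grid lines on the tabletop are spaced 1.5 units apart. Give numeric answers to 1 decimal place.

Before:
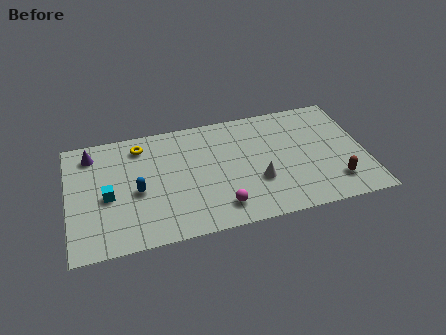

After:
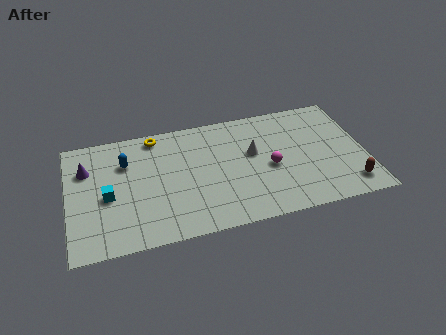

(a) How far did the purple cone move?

1.0

The purple cone was near (1.3, 6.7) before and (1.0, 5.7) after, so it travelled √(0.3² + 1.0²) ≈ 1.0 units.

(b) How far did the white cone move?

2.0

The white cone moved from about (9.6, 2.8) to (9.5, 4.8), a distance of √(0.1² + 2.0²) ≈ 2.0.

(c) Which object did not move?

the cyan cube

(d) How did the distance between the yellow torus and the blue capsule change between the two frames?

-0.9

Before: roughly 3.1 units apart; after: 2.2. That's 0.9 units closer together.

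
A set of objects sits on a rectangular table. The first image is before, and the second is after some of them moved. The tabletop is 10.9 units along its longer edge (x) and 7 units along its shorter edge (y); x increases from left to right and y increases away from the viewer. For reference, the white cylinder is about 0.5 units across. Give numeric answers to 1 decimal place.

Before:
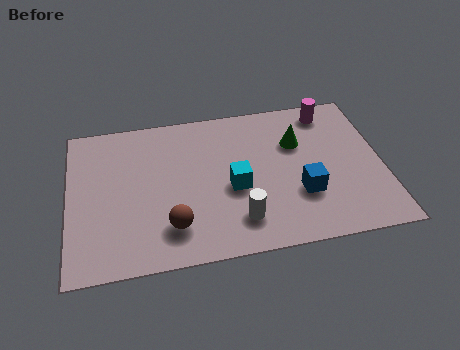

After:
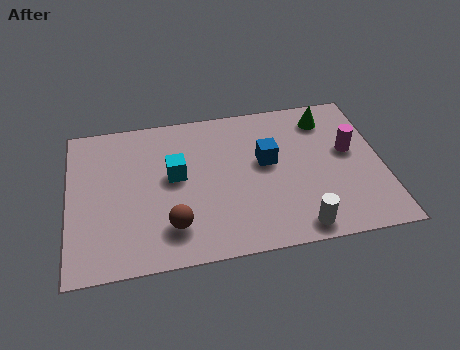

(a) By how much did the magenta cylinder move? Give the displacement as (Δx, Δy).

(0.6, -2.0)

The magenta cylinder was at about (9.2, 6.0) and moved to about (9.8, 4.0).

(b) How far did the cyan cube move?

2.2

The cyan cube moved from about (5.7, 3.0) to (3.7, 3.9), a distance of √(2.0² + 0.9²) ≈ 2.2.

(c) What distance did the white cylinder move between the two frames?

2.1

The white cylinder moved from about (5.8, 1.5) to (7.8, 0.8), a distance of √(2.0² + 0.7²) ≈ 2.1.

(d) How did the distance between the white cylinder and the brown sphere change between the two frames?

+2.1

They were about 2.3 units apart before and 4.4 after — 2.1 units further apart.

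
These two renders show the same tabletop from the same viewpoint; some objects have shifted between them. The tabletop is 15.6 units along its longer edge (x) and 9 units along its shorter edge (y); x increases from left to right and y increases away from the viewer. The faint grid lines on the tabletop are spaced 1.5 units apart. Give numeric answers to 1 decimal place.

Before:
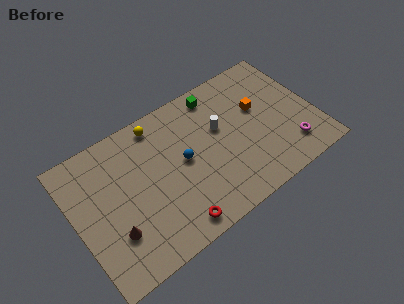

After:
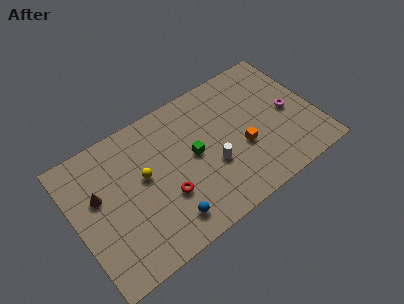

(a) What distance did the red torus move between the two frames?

2.0

The red torus was near (5.7, 1.1) before and (5.6, 3.1) after, so it travelled √(0.1² + 2.0²) ≈ 2.0 units.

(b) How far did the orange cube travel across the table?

2.5

From (12.2, 5.5) to (10.7, 3.5), the orange cube covered √(1.5² + 2.0²) ≈ 2.5 units.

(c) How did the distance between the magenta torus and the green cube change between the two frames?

-0.7

They were about 7.0 units apart before and 6.3 after — 0.7 units closer together.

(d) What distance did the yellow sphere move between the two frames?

3.1

From (5.9, 7.9) to (4.5, 5.1), the yellow sphere covered √(1.4² + 2.8²) ≈ 3.1 units.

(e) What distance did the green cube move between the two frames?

3.7

From (9.8, 7.8) to (7.7, 4.7), the green cube covered √(2.1² + 3.1²) ≈ 3.7 units.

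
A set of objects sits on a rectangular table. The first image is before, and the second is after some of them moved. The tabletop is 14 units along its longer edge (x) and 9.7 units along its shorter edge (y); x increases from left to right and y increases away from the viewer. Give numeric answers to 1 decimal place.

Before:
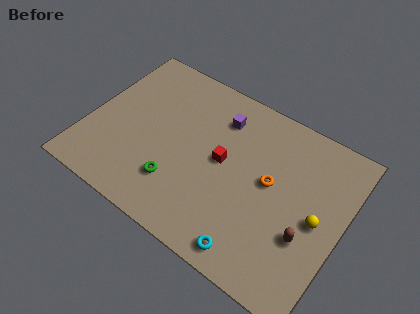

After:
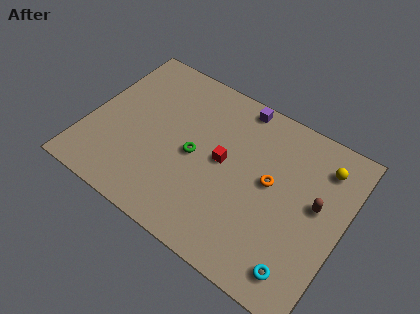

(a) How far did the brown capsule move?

2.0

The brown capsule was near (12.3, 3.4) before and (12.5, 5.4) after, so it travelled √(0.2² + 2.0²) ≈ 2.0 units.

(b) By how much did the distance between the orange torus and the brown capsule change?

-0.5

Before: roughly 3.0 units apart; after: 2.5. That's 0.5 units closer together.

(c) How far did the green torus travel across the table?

2.2

The green torus was near (5.3, 2.5) before and (5.9, 4.6) after, so it travelled √(0.6² + 2.1²) ≈ 2.2 units.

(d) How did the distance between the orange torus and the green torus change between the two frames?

-1.3

They were about 5.5 units apart before and 4.2 after — 1.3 units closer together.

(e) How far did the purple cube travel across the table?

1.5

The purple cube moved from about (6.8, 7.5) to (7.6, 8.8), a distance of √(0.8² + 1.3²) ≈ 1.5.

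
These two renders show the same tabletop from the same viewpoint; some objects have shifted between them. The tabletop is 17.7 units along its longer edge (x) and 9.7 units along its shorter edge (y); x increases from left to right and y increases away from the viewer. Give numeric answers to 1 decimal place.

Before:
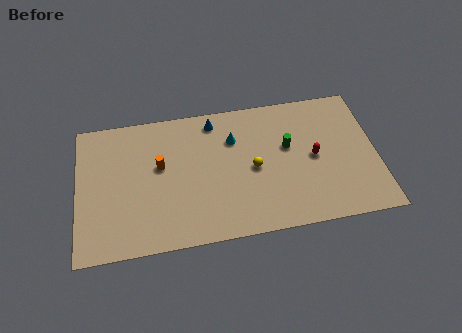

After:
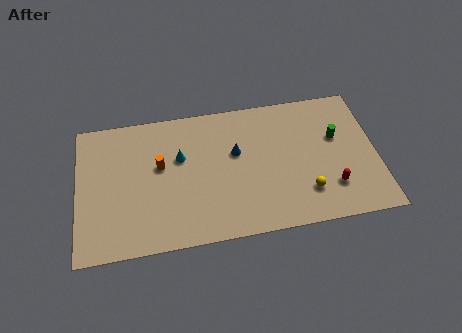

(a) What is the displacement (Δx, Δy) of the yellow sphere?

(3.0, -2.2)

From the two frames, the yellow sphere sits at roughly (10.4, 4.6) before and (13.4, 2.4) after.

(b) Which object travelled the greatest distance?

the yellow sphere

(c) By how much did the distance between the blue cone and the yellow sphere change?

+0.9

The distance was about 4.4 in the first image and 5.3 in the second, so they moved 0.9 units further apart.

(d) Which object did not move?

the orange cylinder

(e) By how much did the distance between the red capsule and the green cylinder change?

+1.7

The distance was about 1.8 in the first image and 3.5 in the second, so they moved 1.7 units further apart.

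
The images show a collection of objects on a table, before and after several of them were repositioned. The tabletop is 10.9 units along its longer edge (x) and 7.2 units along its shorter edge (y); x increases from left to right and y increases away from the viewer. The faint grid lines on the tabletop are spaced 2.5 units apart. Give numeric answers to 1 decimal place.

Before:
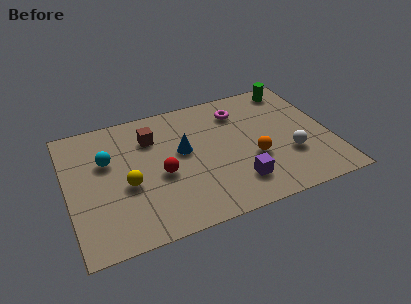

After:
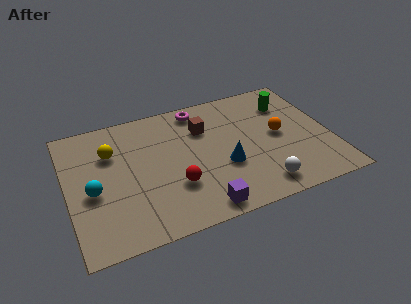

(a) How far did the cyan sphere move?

1.7

The cyan sphere was near (1.7, 4.6) before and (1.0, 3.1) after, so it travelled √(0.7² + 1.5²) ≈ 1.7 units.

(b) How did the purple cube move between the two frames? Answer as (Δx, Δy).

(-1.6, -0.8)

The purple cube started near (6.8, 1.6) and ended near (5.2, 0.8).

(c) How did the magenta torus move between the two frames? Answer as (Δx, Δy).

(-1.6, 0.7)

From the two frames, the magenta torus sits at roughly (7.3, 5.6) before and (5.7, 6.3) after.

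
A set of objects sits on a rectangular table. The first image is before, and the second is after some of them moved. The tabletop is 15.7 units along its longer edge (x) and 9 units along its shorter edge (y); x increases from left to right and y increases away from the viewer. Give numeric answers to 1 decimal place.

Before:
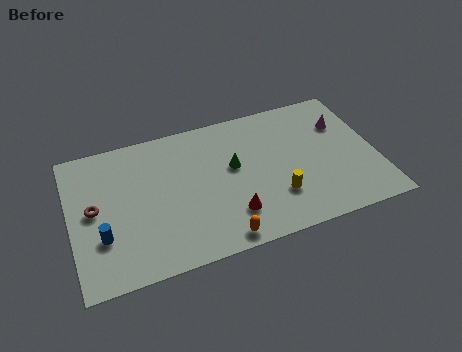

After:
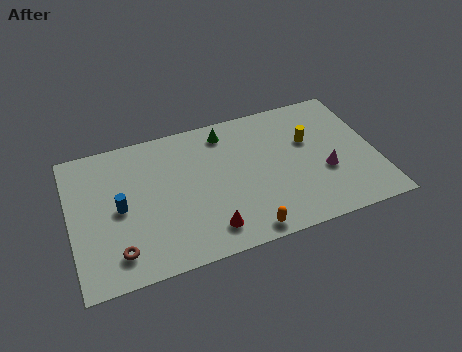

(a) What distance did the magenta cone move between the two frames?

3.1

From (14.2, 6.3) to (13.0, 3.4), the magenta cone covered √(1.2² + 2.9²) ≈ 3.1 units.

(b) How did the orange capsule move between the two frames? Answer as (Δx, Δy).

(1.3, 0.0)

The orange capsule started near (7.3, 0.9) and ended near (8.6, 0.9).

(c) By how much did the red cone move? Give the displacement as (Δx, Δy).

(-1.2, -0.6)

The red cone was at about (8.0, 2.2) and moved to about (6.8, 1.6).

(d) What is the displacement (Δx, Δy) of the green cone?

(-0.2, 2.4)

The green cone was at about (8.4, 5.2) and moved to about (8.2, 7.6).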